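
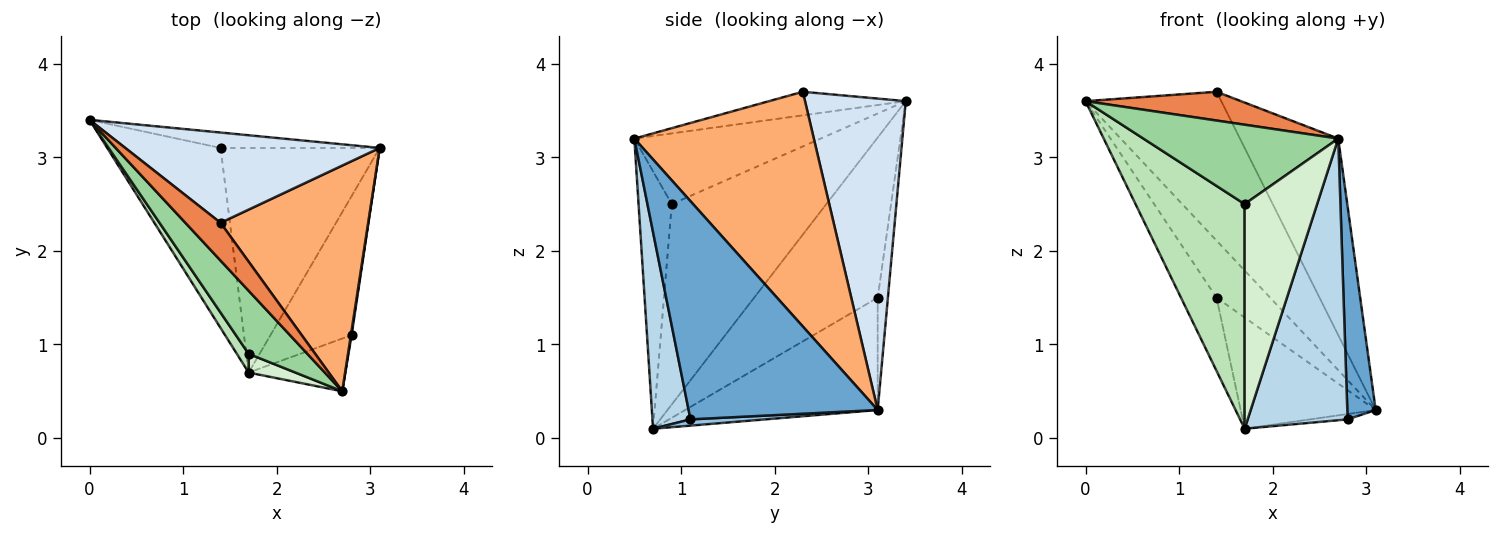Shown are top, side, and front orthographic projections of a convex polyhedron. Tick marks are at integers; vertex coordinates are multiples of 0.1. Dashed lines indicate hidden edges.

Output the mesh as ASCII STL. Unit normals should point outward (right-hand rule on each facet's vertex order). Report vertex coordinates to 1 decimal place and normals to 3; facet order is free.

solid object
 facet normal 0.989 -0.148 0.003
  outer loop
   vertex 2.8 1.1 0.2
   vertex 3.1 3.1 0.3
   vertex 2.7 0.5 3.2
  endloop
 endfacet
 facet normal 0.077 0.038 -0.996
  outer loop
   vertex 2.8 1.1 0.2
   vertex 1.7 0.7 0.1
   vertex 3.1 3.1 0.3
  endloop
 endfacet
 facet normal 0.350 -0.921 -0.172
  outer loop
   vertex 2.8 1.1 0.2
   vertex 2.7 0.5 3.2
   vertex 1.7 0.7 0.1
  endloop
 endfacet
 facet normal 0.536 0.722 0.438
  outer loop
   vertex 1.4 2.3 3.7
   vertex 3.1 3.1 0.3
   vertex 0.0 3.4 3.6
  endloop
 endfacet
 facet normal -0.470 -0.535 0.702
  outer loop
   vertex 1.4 2.3 3.7
   vertex 0.0 3.4 3.6
   vertex 2.7 0.5 3.2
  endloop
 endfacet
 facet normal 0.768 0.421 0.483
  outer loop
   vertex 1.4 2.3 3.7
   vertex 2.7 0.5 3.2
   vertex 3.1 3.1 0.3
  endloop
 endfacet
 facet normal -0.181 0.950 -0.256
  outer loop
   vertex 1.4 3.1 1.5
   vertex 0.0 3.4 3.6
   vertex 3.1 3.1 0.3
  endloop
 endfacet
 facet normal -0.795 0.229 -0.562
  outer loop
   vertex 1.4 3.1 1.5
   vertex 1.7 0.7 0.1
   vertex 0.0 3.4 3.6
  endloop
 endfacet
 facet normal -0.535 0.375 -0.757
  outer loop
   vertex 1.4 3.1 1.5
   vertex 3.1 3.1 0.3
   vertex 1.7 0.7 0.1
  endloop
 endfacet
 facet normal -0.599 -0.627 0.498
  outer loop
   vertex 1.7 0.9 2.5
   vertex 2.7 0.5 3.2
   vertex 0.0 3.4 3.6
  endloop
 endfacet
 facet normal -0.816 -0.576 0.048
  outer loop
   vertex 1.7 0.9 2.5
   vertex 0.0 3.4 3.6
   vertex 1.7 0.7 0.1
  endloop
 endfacet
 facet normal -0.415 -0.906 0.076
  outer loop
   vertex 1.7 0.9 2.5
   vertex 1.7 0.7 0.1
   vertex 2.7 0.5 3.2
  endloop
 endfacet
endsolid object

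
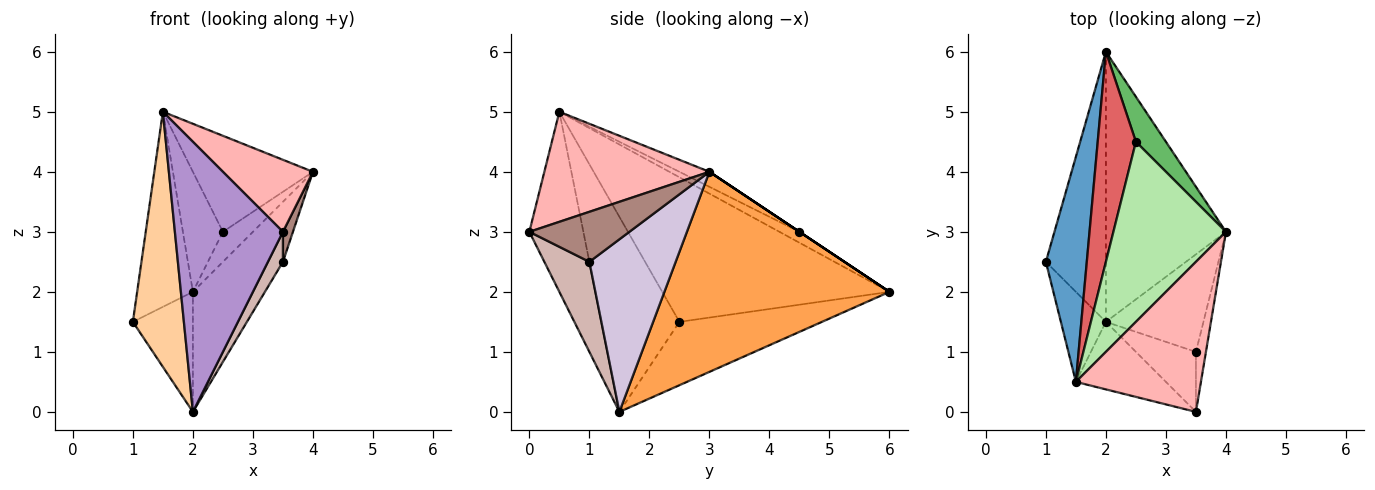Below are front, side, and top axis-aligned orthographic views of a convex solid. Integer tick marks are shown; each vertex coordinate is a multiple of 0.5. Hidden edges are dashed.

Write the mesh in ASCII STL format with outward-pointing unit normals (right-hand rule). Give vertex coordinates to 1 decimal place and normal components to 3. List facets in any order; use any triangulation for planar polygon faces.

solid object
 facet normal -0.936 0.230 0.265
  outer loop
   vertex 1.5 0.5 5.0
   vertex 2.0 6.0 2.0
   vertex 1.0 2.5 1.5
  endloop
 endfacet
 facet normal -0.694 0.292 -0.658
  outer loop
   vertex 2.0 1.5 0.0
   vertex 1.0 2.5 1.5
   vertex 2.0 6.0 2.0
  endloop
 endfacet
 facet normal 0.836 0.223 -0.502
  outer loop
   vertex 2.0 1.5 0.0
   vertex 2.0 6.0 2.0
   vertex 4.0 3.0 4.0
  endloop
 endfacet
 facet normal -0.822 -0.537 -0.190
  outer loop
   vertex 2.0 1.5 0.0
   vertex 1.5 0.5 5.0
   vertex 1.0 2.5 1.5
  endloop
 endfacet
 facet normal 0.000 0.555 0.832
  outer loop
   vertex 2.5 4.5 3.0
   vertex 4.0 3.0 4.0
   vertex 2.0 6.0 2.0
  endloop
 endfacet
 facet normal -0.117 0.467 0.876
  outer loop
   vertex 2.5 4.5 3.0
   vertex 1.5 0.5 5.0
   vertex 4.0 3.0 4.0
  endloop
 endfacet
 facet normal -0.241 0.482 0.843
  outer loop
   vertex 2.5 4.5 3.0
   vertex 2.0 6.0 2.0
   vertex 1.5 0.5 5.0
  endloop
 endfacet
 facet normal 0.622 -0.339 0.706
  outer loop
   vertex 3.5 0.0 3.0
   vertex 4.0 3.0 4.0
   vertex 1.5 0.5 5.0
  endloop
 endfacet
 facet normal -0.436 -0.873 -0.218
  outer loop
   vertex 3.5 0.0 3.0
   vertex 1.5 0.5 5.0
   vertex 2.0 1.5 0.0
  endloop
 endfacet
 facet normal 0.861 0.150 -0.487
  outer loop
   vertex 3.5 1.0 2.5
   vertex 2.0 1.5 0.0
   vertex 4.0 3.0 4.0
  endloop
 endfacet
 facet normal 0.976 -0.098 -0.195
  outer loop
   vertex 3.5 1.0 2.5
   vertex 4.0 3.0 4.0
   vertex 3.5 0.0 3.0
  endloop
 endfacet
 facet normal 0.802 -0.267 -0.535
  outer loop
   vertex 3.5 1.0 2.5
   vertex 3.5 0.0 3.0
   vertex 2.0 1.5 0.0
  endloop
 endfacet
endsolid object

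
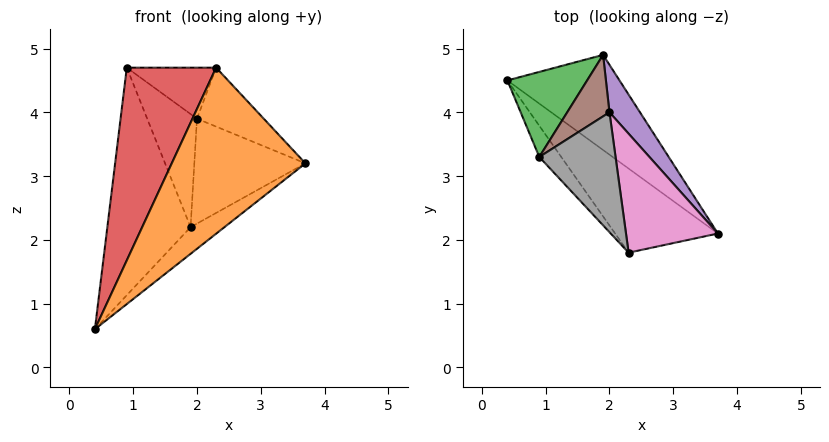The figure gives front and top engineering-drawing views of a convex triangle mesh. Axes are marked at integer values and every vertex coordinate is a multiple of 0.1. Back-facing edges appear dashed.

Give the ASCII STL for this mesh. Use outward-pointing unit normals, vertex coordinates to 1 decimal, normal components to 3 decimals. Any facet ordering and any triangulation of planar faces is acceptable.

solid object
 facet normal 0.691 0.195 -0.696
  outer loop
   vertex 1.9 4.9 2.2
   vertex 3.7 2.1 3.2
   vertex 0.4 4.5 0.6
  endloop
 endfacet
 facet normal -0.281 -0.856 -0.434
  outer loop
   vertex 2.3 1.8 4.7
   vertex 0.4 4.5 0.6
   vertex 3.7 2.1 3.2
  endloop
 endfacet
 facet normal -0.529 0.795 0.297
  outer loop
   vertex 0.9 3.3 4.7
   vertex 1.9 4.9 2.2
   vertex 0.4 4.5 0.6
  endloop
 endfacet
 facet normal -0.727 -0.678 -0.110
  outer loop
   vertex 0.9 3.3 4.7
   vertex 0.4 4.5 0.6
   vertex 2.3 1.8 4.7
  endloop
 endfacet
 facet normal 0.765 0.587 0.266
  outer loop
   vertex 2.0 4.0 3.9
   vertex 3.7 2.1 3.2
   vertex 1.9 4.9 2.2
  endloop
 endfacet
 facet normal -0.207 0.860 0.467
  outer loop
   vertex 2.0 4.0 3.9
   vertex 1.9 4.9 2.2
   vertex 0.9 3.3 4.7
  endloop
 endfacet
 facet normal 0.654 0.336 0.678
  outer loop
   vertex 2.0 4.0 3.9
   vertex 2.3 1.8 4.7
   vertex 3.7 2.1 3.2
  endloop
 endfacet
 facet normal 0.387 0.361 0.848
  outer loop
   vertex 2.0 4.0 3.9
   vertex 0.9 3.3 4.7
   vertex 2.3 1.8 4.7
  endloop
 endfacet
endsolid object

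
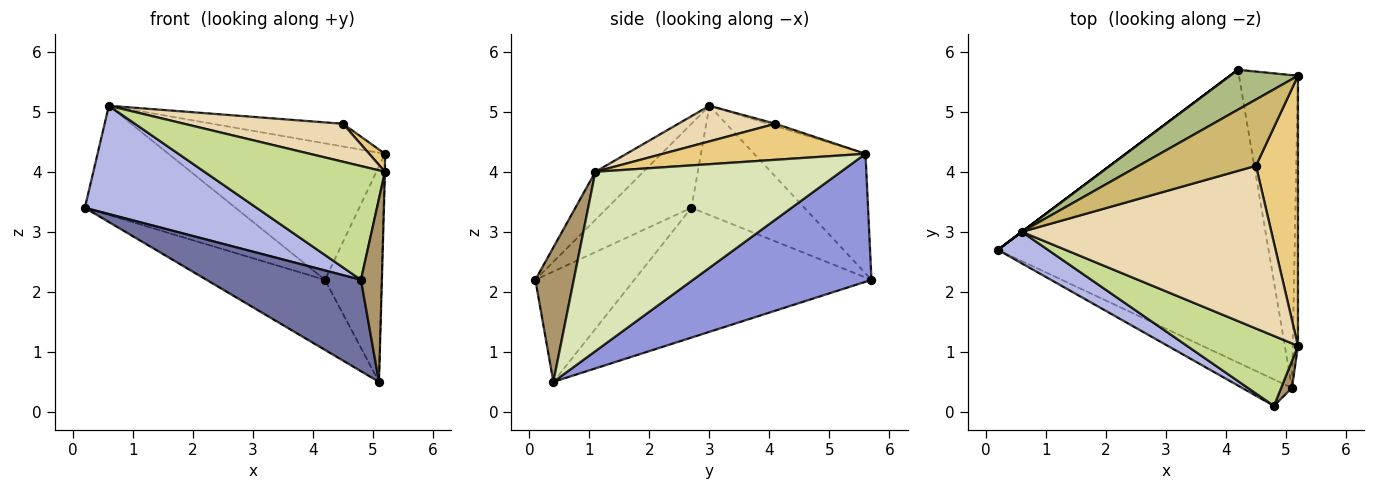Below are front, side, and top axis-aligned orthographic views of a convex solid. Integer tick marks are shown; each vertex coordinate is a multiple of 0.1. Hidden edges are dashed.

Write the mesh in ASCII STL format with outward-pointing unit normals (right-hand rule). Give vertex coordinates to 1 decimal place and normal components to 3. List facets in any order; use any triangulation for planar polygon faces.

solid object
 facet normal -0.524 -0.818 -0.237
  outer loop
   vertex 5.1 0.4 0.5
   vertex 4.8 0.1 2.2
   vertex 0.2 2.7 3.4
  endloop
 endfacet
 facet normal -0.423 0.211 -0.881
  outer loop
   vertex 5.1 0.4 0.5
   vertex 0.2 2.7 3.4
   vertex 4.2 5.7 2.2
  endloop
 endfacet
 facet normal 0.873 0.277 -0.402
  outer loop
   vertex 5.1 0.4 0.5
   vertex 4.2 5.7 2.2
   vertex 5.2 5.6 4.3
  endloop
 endfacet
 facet normal -0.425 -0.869 0.253
  outer loop
   vertex 0.6 3.0 5.1
   vertex 0.2 2.7 3.4
   vertex 4.8 0.1 2.2
  endloop
 endfacet
 facet normal -0.600 0.800 0.000
  outer loop
   vertex 0.6 3.0 5.1
   vertex 4.2 5.7 2.2
   vertex 0.2 2.7 3.4
  endloop
 endfacet
 facet normal -0.443 0.861 0.252
  outer loop
   vertex 0.6 3.0 5.1
   vertex 5.2 5.6 4.3
   vertex 4.2 5.7 2.2
  endloop
 endfacet
 facet normal -0.221 -0.831 0.511
  outer loop
   vertex 5.2 1.1 4.0
   vertex 0.6 3.0 5.1
   vertex 4.8 0.1 2.2
  endloop
 endfacet
 facet normal 1.000 0.002 -0.029
  outer loop
   vertex 5.2 1.1 4.0
   vertex 5.1 0.4 0.5
   vertex 5.2 5.6 4.3
  endloop
 endfacet
 facet normal 0.876 -0.477 0.070
  outer loop
   vertex 5.2 1.1 4.0
   vertex 4.8 0.1 2.2
   vertex 5.1 0.4 0.5
  endloop
 endfacet
 facet normal -0.019 0.324 0.946
  outer loop
   vertex 4.5 4.1 4.8
   vertex 5.2 5.6 4.3
   vertex 0.6 3.0 5.1
  endloop
 endfacet
 facet normal 0.650 -0.051 0.758
  outer loop
   vertex 4.5 4.1 4.8
   vertex 5.2 1.1 4.0
   vertex 5.2 5.6 4.3
  endloop
 endfacet
 facet normal 0.138 -0.225 0.965
  outer loop
   vertex 4.5 4.1 4.8
   vertex 0.6 3.0 5.1
   vertex 5.2 1.1 4.0
  endloop
 endfacet
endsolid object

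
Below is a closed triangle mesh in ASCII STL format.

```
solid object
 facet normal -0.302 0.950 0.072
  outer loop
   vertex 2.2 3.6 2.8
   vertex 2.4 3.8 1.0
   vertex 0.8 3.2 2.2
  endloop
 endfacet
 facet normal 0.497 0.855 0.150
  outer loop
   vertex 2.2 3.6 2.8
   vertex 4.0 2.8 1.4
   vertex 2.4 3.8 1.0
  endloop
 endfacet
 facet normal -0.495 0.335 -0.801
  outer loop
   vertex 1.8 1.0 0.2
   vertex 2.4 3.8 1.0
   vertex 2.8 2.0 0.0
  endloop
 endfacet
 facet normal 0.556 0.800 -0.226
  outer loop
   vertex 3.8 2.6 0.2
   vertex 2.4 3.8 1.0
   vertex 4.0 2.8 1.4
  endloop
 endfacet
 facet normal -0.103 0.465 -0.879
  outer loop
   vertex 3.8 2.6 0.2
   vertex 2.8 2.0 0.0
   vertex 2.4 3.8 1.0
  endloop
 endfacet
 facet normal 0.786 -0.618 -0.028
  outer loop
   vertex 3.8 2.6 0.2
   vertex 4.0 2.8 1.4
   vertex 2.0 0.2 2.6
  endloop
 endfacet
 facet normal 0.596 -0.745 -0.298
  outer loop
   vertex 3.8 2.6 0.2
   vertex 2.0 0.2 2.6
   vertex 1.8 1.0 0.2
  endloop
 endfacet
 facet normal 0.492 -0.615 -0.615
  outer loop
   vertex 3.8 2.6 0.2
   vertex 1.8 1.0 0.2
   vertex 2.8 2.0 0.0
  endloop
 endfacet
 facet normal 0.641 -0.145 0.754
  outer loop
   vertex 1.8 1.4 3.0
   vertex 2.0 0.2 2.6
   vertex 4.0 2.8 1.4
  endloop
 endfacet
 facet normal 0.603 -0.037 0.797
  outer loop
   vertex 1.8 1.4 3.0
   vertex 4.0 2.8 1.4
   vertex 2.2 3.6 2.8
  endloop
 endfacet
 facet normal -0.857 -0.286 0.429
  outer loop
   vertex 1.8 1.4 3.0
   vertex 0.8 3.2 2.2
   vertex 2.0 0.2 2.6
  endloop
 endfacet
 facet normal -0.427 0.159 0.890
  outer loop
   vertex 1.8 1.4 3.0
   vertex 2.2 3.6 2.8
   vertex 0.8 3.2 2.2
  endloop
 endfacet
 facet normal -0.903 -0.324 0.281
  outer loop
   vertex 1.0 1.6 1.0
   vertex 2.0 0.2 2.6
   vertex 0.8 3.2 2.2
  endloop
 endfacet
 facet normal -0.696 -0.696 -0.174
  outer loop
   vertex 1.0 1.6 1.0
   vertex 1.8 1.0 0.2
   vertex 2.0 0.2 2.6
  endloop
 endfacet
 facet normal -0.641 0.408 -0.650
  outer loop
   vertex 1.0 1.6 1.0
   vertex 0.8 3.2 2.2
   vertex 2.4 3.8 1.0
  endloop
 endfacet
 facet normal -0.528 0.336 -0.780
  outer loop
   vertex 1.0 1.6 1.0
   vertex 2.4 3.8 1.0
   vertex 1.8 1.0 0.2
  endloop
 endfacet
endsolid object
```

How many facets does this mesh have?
16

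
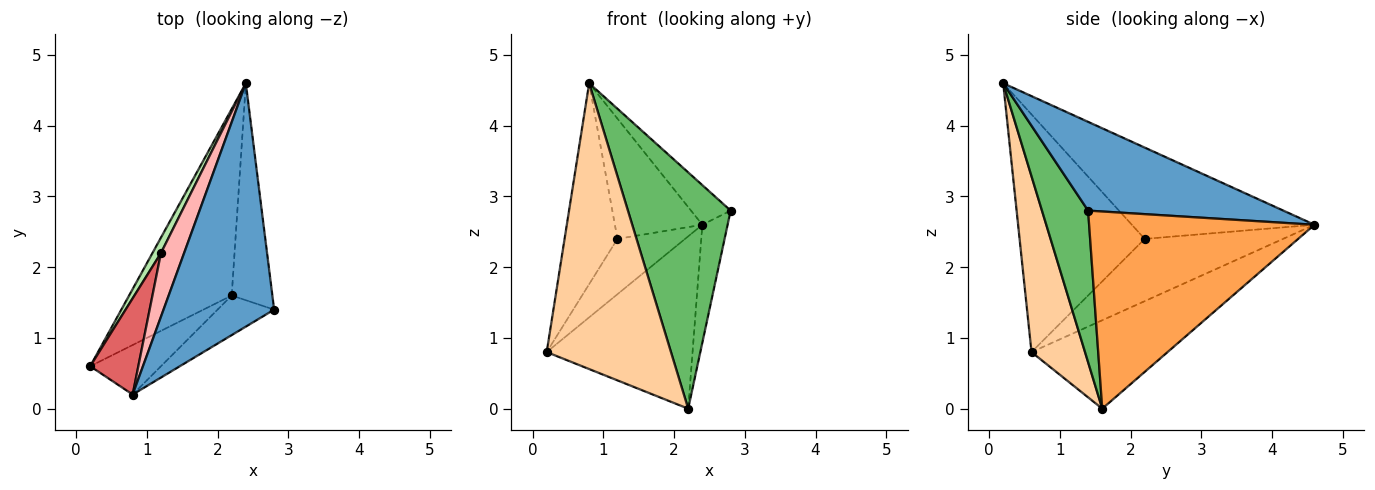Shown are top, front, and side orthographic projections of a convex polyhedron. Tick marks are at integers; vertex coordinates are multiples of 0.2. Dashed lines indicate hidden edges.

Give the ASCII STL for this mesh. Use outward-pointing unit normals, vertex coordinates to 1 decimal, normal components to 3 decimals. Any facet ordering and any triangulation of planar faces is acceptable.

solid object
 facet normal 0.621 0.126 0.774
  outer loop
   vertex 0.8 0.2 4.6
   vertex 2.8 1.4 2.8
   vertex 2.4 4.6 2.6
  endloop
 endfacet
 facet normal -0.535 0.573 -0.621
  outer loop
   vertex 2.2 1.6 0.0
   vertex 0.2 0.6 0.8
   vertex 2.4 4.6 2.6
  endloop
 endfacet
 facet normal 0.974 0.109 -0.201
  outer loop
   vertex 2.2 1.6 0.0
   vertex 2.4 4.6 2.6
   vertex 2.8 1.4 2.8
  endloop
 endfacet
 facet normal 0.391 -0.907 -0.157
  outer loop
   vertex 2.2 1.6 0.0
   vertex 0.8 0.2 4.6
   vertex 0.2 0.6 0.8
  endloop
 endfacet
 facet normal 0.405 -0.902 -0.151
  outer loop
   vertex 2.2 1.6 0.0
   vertex 2.8 1.4 2.8
   vertex 0.8 0.2 4.6
  endloop
 endfacet
 facet normal -0.892 0.436 0.122
  outer loop
   vertex 1.2 2.2 2.4
   vertex 2.4 4.6 2.6
   vertex 0.2 0.6 0.8
  endloop
 endfacet
 facet normal -0.906 0.383 0.183
  outer loop
   vertex 1.2 2.2 2.4
   vertex 0.2 0.6 0.8
   vertex 0.8 0.2 4.6
  endloop
 endfacet
 facet normal -0.879 0.421 0.223
  outer loop
   vertex 1.2 2.2 2.4
   vertex 0.8 0.2 4.6
   vertex 2.4 4.6 2.6
  endloop
 endfacet
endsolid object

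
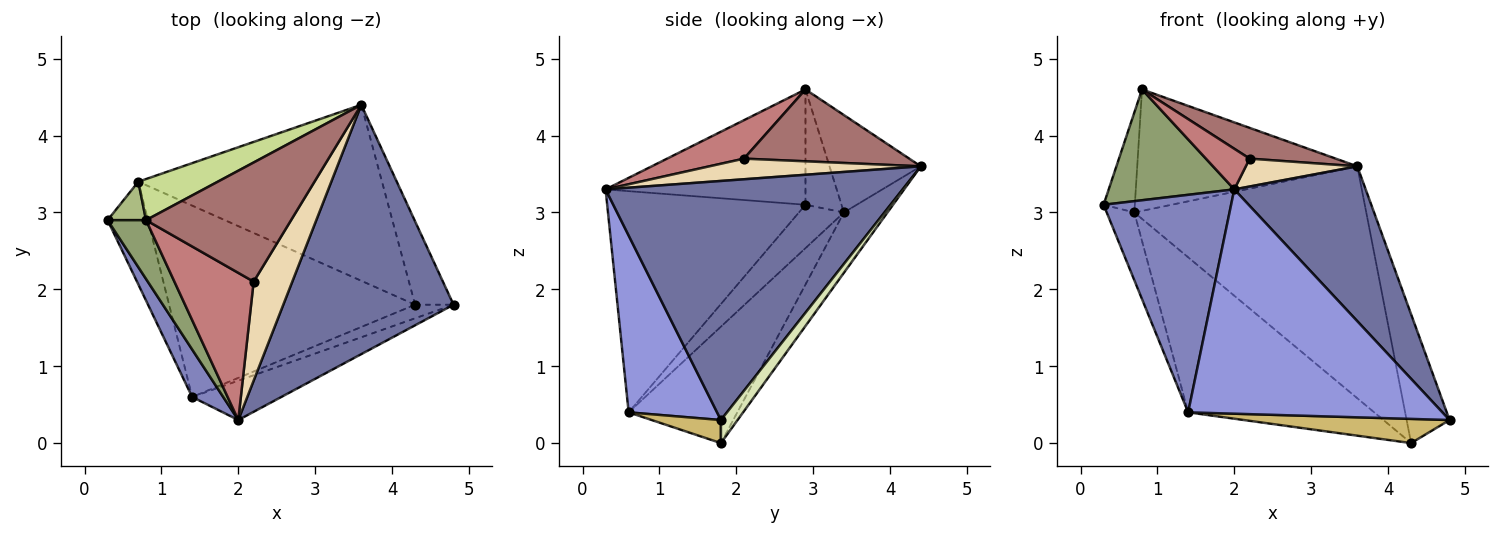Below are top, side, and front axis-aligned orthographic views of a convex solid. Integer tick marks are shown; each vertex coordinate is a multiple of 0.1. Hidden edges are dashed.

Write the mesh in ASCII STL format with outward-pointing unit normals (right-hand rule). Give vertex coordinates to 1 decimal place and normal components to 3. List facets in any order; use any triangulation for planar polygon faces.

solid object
 facet normal 0.766 -0.339 0.546
  outer loop
   vertex 2.0 0.3 3.3
   vertex 4.8 1.8 0.3
   vertex 3.6 4.4 3.6
  endloop
 endfacet
 facet normal -0.835 -0.537 0.117
  outer loop
   vertex 1.4 0.6 0.4
   vertex 2.0 0.3 3.3
   vertex 0.3 2.9 3.1
  endloop
 endfacet
 facet normal 0.324 -0.932 -0.163
  outer loop
   vertex 1.4 0.6 0.4
   vertex 4.8 1.8 0.3
   vertex 2.0 0.3 3.3
  endloop
 endfacet
 facet normal -0.668 0.410 -0.621
  outer loop
   vertex 0.7 3.4 3.0
   vertex 1.4 0.6 0.4
   vertex 0.3 2.9 3.1
  endloop
 endfacet
 facet normal -0.815 -0.512 0.272
  outer loop
   vertex 0.8 2.9 4.6
   vertex 0.3 2.9 3.1
   vertex 2.0 0.3 3.3
  endloop
 endfacet
 facet normal -0.733 0.635 0.244
  outer loop
   vertex 0.8 2.9 4.6
   vertex 0.7 3.4 3.0
   vertex 0.3 2.9 3.1
  endloop
 endfacet
 facet normal -0.366 0.882 0.298
  outer loop
   vertex 0.8 2.9 4.6
   vertex 3.6 4.4 3.6
   vertex 0.7 3.4 3.0
  endloop
 endfacet
 facet normal 0.310 0.798 -0.516
  outer loop
   vertex 4.3 1.8 0.0
   vertex 3.6 4.4 3.6
   vertex 4.8 1.8 0.3
  endloop
 endfacet
 facet normal -0.148 0.788 -0.598
  outer loop
   vertex 4.3 1.8 0.0
   vertex 0.7 3.4 3.0
   vertex 3.6 4.4 3.6
  endloop
 endfacet
 facet normal 0.282 -0.837 -0.469
  outer loop
   vertex 4.3 1.8 0.0
   vertex 4.8 1.8 0.3
   vertex 1.4 0.6 0.4
  endloop
 endfacet
 facet normal -0.345 0.591 -0.729
  outer loop
   vertex 4.3 1.8 0.0
   vertex 1.4 0.6 0.4
   vertex 0.7 3.4 3.0
  endloop
 endfacet
 facet normal 0.457 -0.241 0.856
  outer loop
   vertex 2.2 2.1 3.7
   vertex 2.0 0.3 3.3
   vertex 3.6 4.4 3.6
  endloop
 endfacet
 facet normal 0.432 -0.225 0.873
  outer loop
   vertex 2.2 2.1 3.7
   vertex 3.6 4.4 3.6
   vertex 0.8 2.9 4.6
  endloop
 endfacet
 facet normal 0.424 -0.241 0.873
  outer loop
   vertex 2.2 2.1 3.7
   vertex 0.8 2.9 4.6
   vertex 2.0 0.3 3.3
  endloop
 endfacet
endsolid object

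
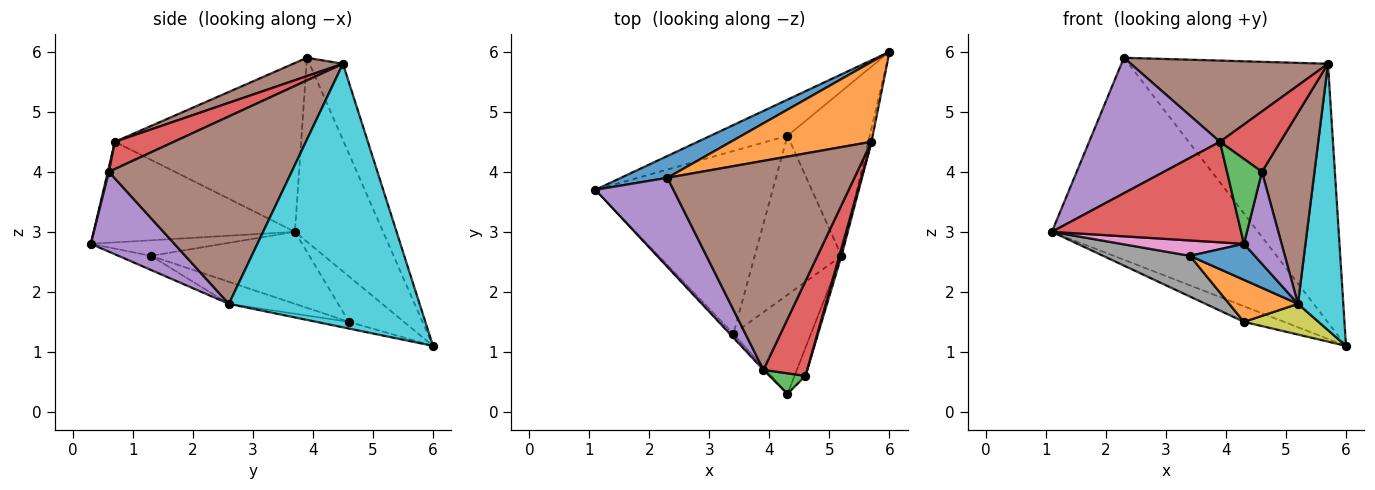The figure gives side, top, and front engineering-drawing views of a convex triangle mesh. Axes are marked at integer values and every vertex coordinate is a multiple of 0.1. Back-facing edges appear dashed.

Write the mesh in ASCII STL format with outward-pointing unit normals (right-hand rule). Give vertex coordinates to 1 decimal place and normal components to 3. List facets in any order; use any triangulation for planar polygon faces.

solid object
 facet normal -0.391 0.915 0.099
  outer loop
   vertex 2.3 3.9 5.9
   vertex 6.0 6.0 1.1
   vertex 1.1 3.7 3.0
  endloop
 endfacet
 facet normal -0.158 0.944 0.291
  outer loop
   vertex 5.7 4.5 5.8
   vertex 6.0 6.0 1.1
   vertex 2.3 3.9 5.9
  endloop
 endfacet
 facet normal -0.476 0.348 -0.808
  outer loop
   vertex 4.3 4.6 1.5
   vertex 1.1 3.7 3.0
   vertex 6.0 6.0 1.1
  endloop
 endfacet
 facet normal -0.728 -0.685 -0.010
  outer loop
   vertex 3.9 0.7 4.5
   vertex 1.1 3.7 3.0
   vertex 4.3 0.3 2.8
  endloop
 endfacet
 facet normal -0.765 -0.538 0.354
  outer loop
   vertex 3.9 0.7 4.5
   vertex 2.3 3.9 5.9
   vertex 1.1 3.7 3.0
  endloop
 endfacet
 facet normal 0.091 -0.361 0.928
  outer loop
   vertex 3.9 0.7 4.5
   vertex 5.7 4.5 5.8
   vertex 2.3 3.9 5.9
  endloop
 endfacet
 facet normal -0.727 -0.677 -0.116
  outer loop
   vertex 3.4 1.3 2.6
   vertex 4.3 0.3 2.8
   vertex 1.1 3.7 3.0
  endloop
 endfacet
 facet normal -0.369 -0.202 -0.907
  outer loop
   vertex 3.4 1.3 2.6
   vertex 1.1 3.7 3.0
   vertex 4.3 4.6 1.5
  endloop
 endfacet
 facet normal -0.080 -0.183 -0.980
  outer loop
   vertex 5.2 2.6 1.8
   vertex 4.3 4.6 1.5
   vertex 6.0 6.0 1.1
  endloop
 endfacet
 facet normal 0.973 -0.231 -0.012
  outer loop
   vertex 5.2 2.6 1.8
   vertex 6.0 6.0 1.1
   vertex 5.7 4.5 5.8
  endloop
 endfacet
 facet normal -0.168 -0.337 -0.926
  outer loop
   vertex 5.2 2.6 1.8
   vertex 4.3 0.3 2.8
   vertex 3.4 1.3 2.6
  endloop
 endfacet
 facet normal -0.238 -0.248 -0.939
  outer loop
   vertex 5.2 2.6 1.8
   vertex 3.4 1.3 2.6
   vertex 4.3 4.6 1.5
  endloop
 endfacet
 facet normal 0.029 -0.971 0.235
  outer loop
   vertex 4.6 0.6 4.0
   vertex 3.9 0.7 4.5
   vertex 4.3 0.3 2.8
  endloop
 endfacet
 facet normal 0.465 -0.476 0.746
  outer loop
   vertex 4.6 0.6 4.0
   vertex 5.7 4.5 5.8
   vertex 3.9 0.7 4.5
  endloop
 endfacet
 facet normal 0.905 -0.408 -0.124
  outer loop
   vertex 4.6 0.6 4.0
   vertex 4.3 0.3 2.8
   vertex 5.2 2.6 1.8
  endloop
 endfacet
 facet normal 0.961 -0.276 0.011
  outer loop
   vertex 4.6 0.6 4.0
   vertex 5.2 2.6 1.8
   vertex 5.7 4.5 5.8
  endloop
 endfacet
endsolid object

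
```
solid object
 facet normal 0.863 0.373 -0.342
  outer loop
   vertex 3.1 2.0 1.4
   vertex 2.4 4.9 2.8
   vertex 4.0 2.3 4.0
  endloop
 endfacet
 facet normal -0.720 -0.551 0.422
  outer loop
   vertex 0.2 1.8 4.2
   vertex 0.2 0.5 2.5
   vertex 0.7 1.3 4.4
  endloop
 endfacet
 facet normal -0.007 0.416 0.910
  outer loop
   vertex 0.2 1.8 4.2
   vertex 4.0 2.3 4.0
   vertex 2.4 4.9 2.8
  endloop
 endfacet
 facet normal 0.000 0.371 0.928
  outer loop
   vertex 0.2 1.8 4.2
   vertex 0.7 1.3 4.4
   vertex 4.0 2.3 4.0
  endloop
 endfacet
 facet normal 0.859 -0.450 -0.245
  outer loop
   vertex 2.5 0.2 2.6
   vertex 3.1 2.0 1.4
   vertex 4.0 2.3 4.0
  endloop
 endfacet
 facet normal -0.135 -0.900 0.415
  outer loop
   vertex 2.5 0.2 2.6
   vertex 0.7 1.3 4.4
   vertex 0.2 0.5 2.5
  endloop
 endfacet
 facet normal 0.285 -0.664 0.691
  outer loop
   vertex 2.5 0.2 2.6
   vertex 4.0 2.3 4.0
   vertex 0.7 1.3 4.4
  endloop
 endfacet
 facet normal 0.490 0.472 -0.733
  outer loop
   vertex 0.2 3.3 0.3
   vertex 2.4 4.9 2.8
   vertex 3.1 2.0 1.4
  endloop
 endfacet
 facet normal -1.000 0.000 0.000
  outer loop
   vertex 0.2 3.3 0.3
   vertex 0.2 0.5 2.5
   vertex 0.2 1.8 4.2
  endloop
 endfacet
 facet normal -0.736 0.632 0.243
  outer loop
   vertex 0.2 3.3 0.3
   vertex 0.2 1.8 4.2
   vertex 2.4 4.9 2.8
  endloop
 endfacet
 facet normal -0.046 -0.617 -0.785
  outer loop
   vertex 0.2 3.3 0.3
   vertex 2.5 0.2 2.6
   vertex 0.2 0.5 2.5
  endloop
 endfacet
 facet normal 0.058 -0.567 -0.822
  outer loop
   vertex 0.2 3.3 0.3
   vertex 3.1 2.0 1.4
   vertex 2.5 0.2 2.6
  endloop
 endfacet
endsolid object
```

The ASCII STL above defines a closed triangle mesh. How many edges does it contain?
18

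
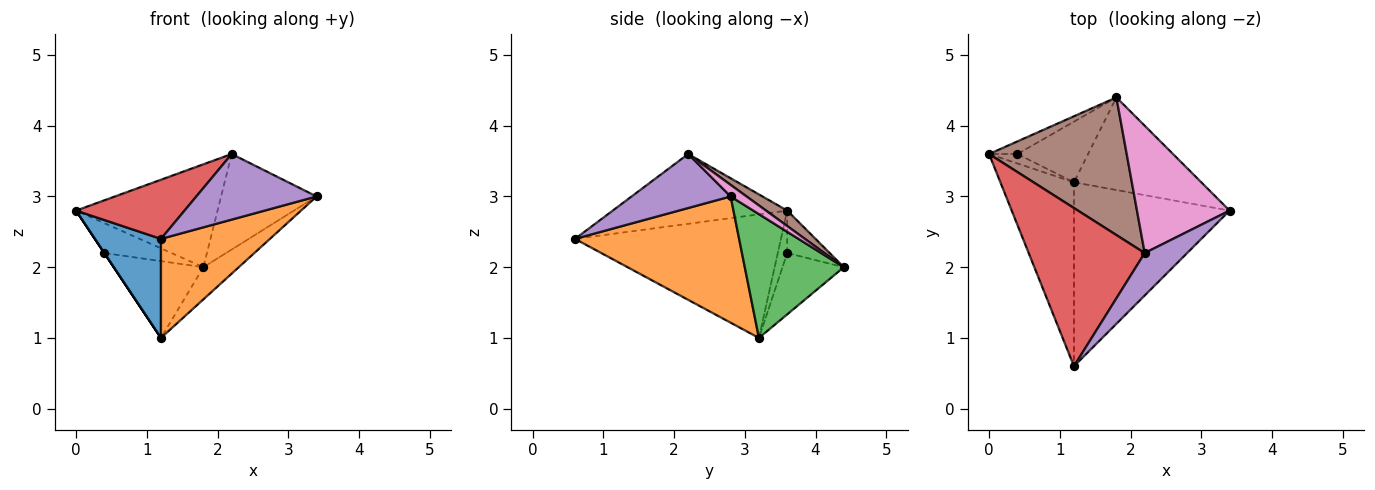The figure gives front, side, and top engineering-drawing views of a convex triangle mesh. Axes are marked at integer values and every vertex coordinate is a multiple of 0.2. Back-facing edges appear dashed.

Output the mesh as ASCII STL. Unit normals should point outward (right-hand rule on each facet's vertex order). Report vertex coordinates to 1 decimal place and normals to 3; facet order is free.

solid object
 facet normal -0.828 -0.266 -0.493
  outer loop
   vertex 1.2 3.2 1.0
   vertex 1.2 0.6 2.4
   vertex 0.0 3.6 2.8
  endloop
 endfacet
 facet normal 0.581 -0.386 -0.716
  outer loop
   vertex 1.2 3.2 1.0
   vertex 3.4 2.8 3.0
   vertex 1.2 0.6 2.4
  endloop
 endfacet
 facet normal 0.676 0.242 -0.696
  outer loop
   vertex 1.8 4.4 2.0
   vertex 3.4 2.8 3.0
   vertex 1.2 3.2 1.0
  endloop
 endfacet
 facet normal -0.491 -0.305 0.816
  outer loop
   vertex 2.2 2.2 3.6
   vertex 0.0 3.6 2.8
   vertex 1.2 0.6 2.4
  endloop
 endfacet
 facet normal 0.569 -0.691 0.447
  outer loop
   vertex 2.2 2.2 3.6
   vertex 1.2 0.6 2.4
   vertex 3.4 2.8 3.0
  endloop
 endfacet
 facet normal 0.089 0.596 0.798
  outer loop
   vertex 2.2 2.2 3.6
   vertex 1.8 4.4 2.0
   vertex 0.0 3.6 2.8
  endloop
 endfacet
 facet normal 0.100 0.597 0.796
  outer loop
   vertex 2.2 2.2 3.6
   vertex 3.4 2.8 3.0
   vertex 1.8 4.4 2.0
  endloop
 endfacet
 facet normal -0.832 0.000 -0.555
  outer loop
   vertex 0.4 3.6 2.2
   vertex 1.2 3.2 1.0
   vertex 0.0 3.6 2.8
  endloop
 endfacet
 facet normal -0.503 0.797 -0.335
  outer loop
   vertex 0.4 3.6 2.2
   vertex 0.0 3.6 2.8
   vertex 1.8 4.4 2.0
  endloop
 endfacet
 facet normal -0.473 0.691 -0.546
  outer loop
   vertex 0.4 3.6 2.2
   vertex 1.8 4.4 2.0
   vertex 1.2 3.2 1.0
  endloop
 endfacet
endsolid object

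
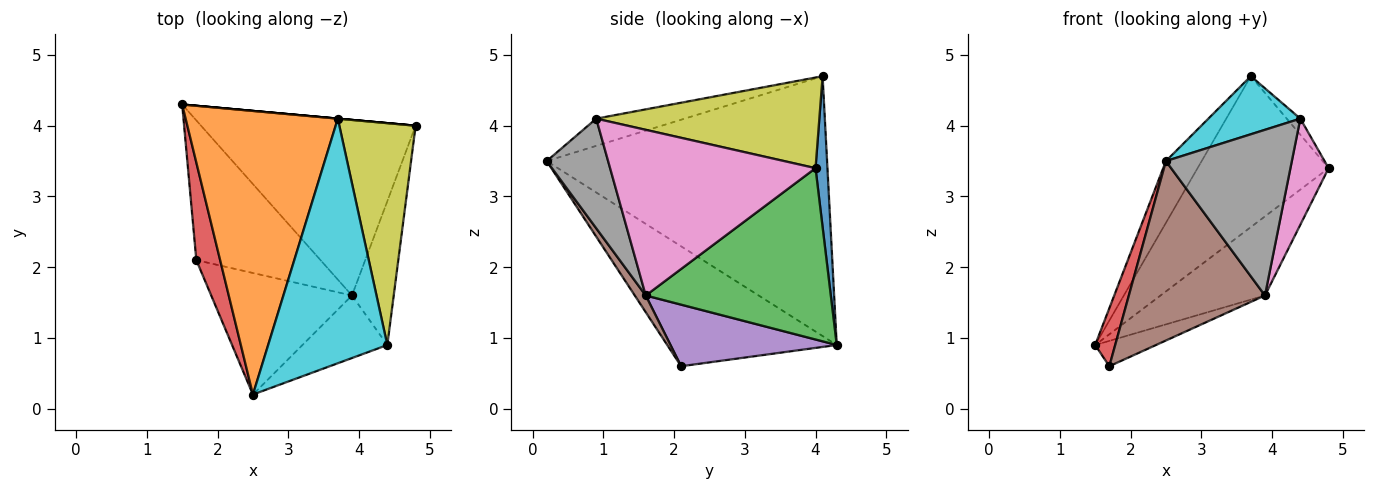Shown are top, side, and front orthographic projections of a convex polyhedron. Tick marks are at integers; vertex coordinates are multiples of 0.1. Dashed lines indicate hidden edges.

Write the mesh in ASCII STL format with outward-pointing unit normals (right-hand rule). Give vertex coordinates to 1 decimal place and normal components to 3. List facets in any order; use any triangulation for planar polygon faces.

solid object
 facet normal 0.091 0.996 0.000
  outer loop
   vertex 3.7 4.1 4.7
   vertex 4.8 4.0 3.4
   vertex 1.5 4.3 0.9
  endloop
 endfacet
 facet normal -0.858 0.109 0.502
  outer loop
   vertex 3.7 4.1 4.7
   vertex 1.5 4.3 0.9
   vertex 2.5 0.2 3.5
  endloop
 endfacet
 facet normal 0.589 0.332 -0.737
  outer loop
   vertex 3.9 1.6 1.6
   vertex 1.5 4.3 0.9
   vertex 4.8 4.0 3.4
  endloop
 endfacet
 facet normal -0.974 -0.115 0.193
  outer loop
   vertex 1.7 2.1 0.6
   vertex 2.5 0.2 3.5
   vertex 1.5 4.3 0.9
  endloop
 endfacet
 facet normal 0.438 0.160 -0.884
  outer loop
   vertex 1.7 2.1 0.6
   vertex 1.5 4.3 0.9
   vertex 3.9 1.6 1.6
  endloop
 endfacet
 facet normal 0.067 -0.826 -0.560
  outer loop
   vertex 1.7 2.1 0.6
   vertex 3.9 1.6 1.6
   vertex 2.5 0.2 3.5
  endloop
 endfacet
 facet normal 0.954 -0.177 -0.241
  outer loop
   vertex 4.4 0.9 4.1
   vertex 3.9 1.6 1.6
   vertex 4.8 4.0 3.4
  endloop
 endfacet
 facet normal 0.415 -0.851 -0.321
  outer loop
   vertex 4.4 0.9 4.1
   vertex 2.5 0.2 3.5
   vertex 3.9 1.6 1.6
  endloop
 endfacet
 facet normal 0.764 0.047 0.643
  outer loop
   vertex 4.4 0.9 4.1
   vertex 4.8 4.0 3.4
   vertex 3.7 4.1 4.7
  endloop
 endfacet
 facet normal -0.217 -0.226 0.950
  outer loop
   vertex 4.4 0.9 4.1
   vertex 3.7 4.1 4.7
   vertex 2.5 0.2 3.5
  endloop
 endfacet
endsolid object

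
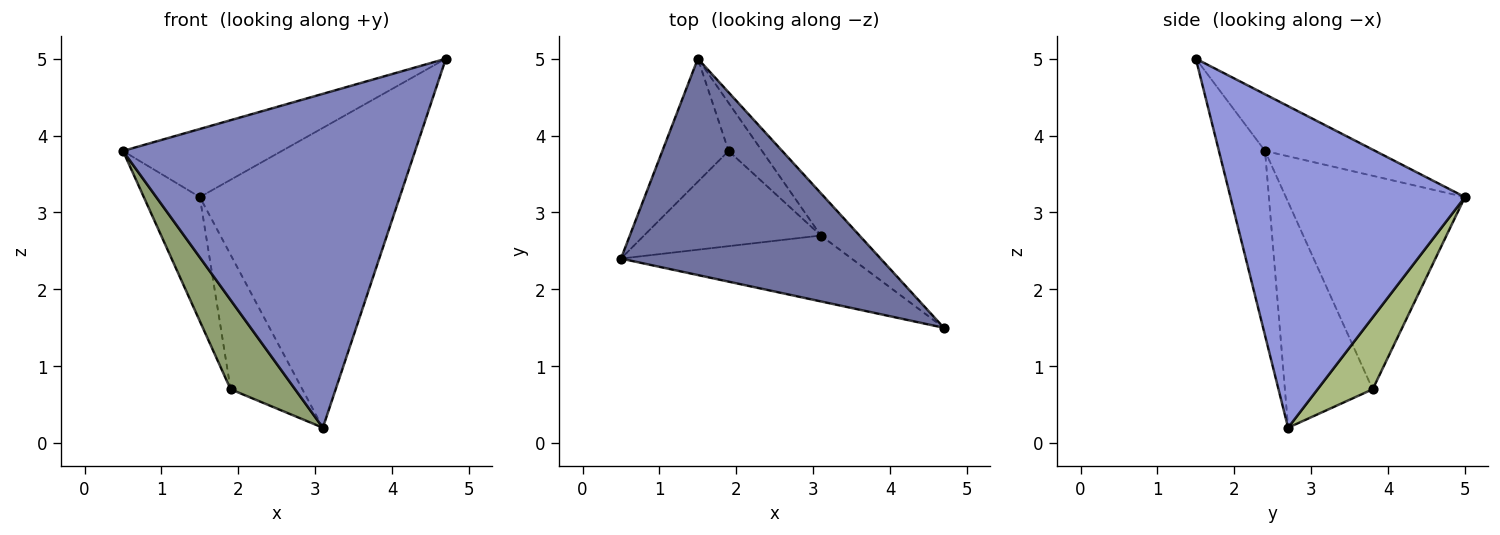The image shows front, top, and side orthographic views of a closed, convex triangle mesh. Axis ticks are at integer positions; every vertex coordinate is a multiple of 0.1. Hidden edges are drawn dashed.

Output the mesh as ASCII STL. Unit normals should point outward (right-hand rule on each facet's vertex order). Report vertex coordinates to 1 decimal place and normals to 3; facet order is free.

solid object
 facet normal -0.204 0.294 0.934
  outer loop
   vertex 1.5 5.0 3.2
   vertex 0.5 2.4 3.8
   vertex 4.7 1.5 5.0
  endloop
 endfacet
 facet normal -0.153 -0.970 -0.191
  outer loop
   vertex 3.1 2.7 0.2
   vertex 4.7 1.5 5.0
   vertex 0.5 2.4 3.8
  endloop
 endfacet
 facet normal 0.758 0.646 -0.091
  outer loop
   vertex 3.1 2.7 0.2
   vertex 1.5 5.0 3.2
   vertex 4.7 1.5 5.0
  endloop
 endfacet
 facet normal -0.915 0.286 -0.284
  outer loop
   vertex 1.9 3.8 0.7
   vertex 0.5 2.4 3.8
   vertex 1.5 5.0 3.2
  endloop
 endfacet
 facet normal -0.681 -0.501 -0.534
  outer loop
   vertex 1.9 3.8 0.7
   vertex 3.1 2.7 0.2
   vertex 0.5 2.4 3.8
  endloop
 endfacet
 facet normal 0.586 0.763 -0.273
  outer loop
   vertex 1.9 3.8 0.7
   vertex 1.5 5.0 3.2
   vertex 3.1 2.7 0.2
  endloop
 endfacet
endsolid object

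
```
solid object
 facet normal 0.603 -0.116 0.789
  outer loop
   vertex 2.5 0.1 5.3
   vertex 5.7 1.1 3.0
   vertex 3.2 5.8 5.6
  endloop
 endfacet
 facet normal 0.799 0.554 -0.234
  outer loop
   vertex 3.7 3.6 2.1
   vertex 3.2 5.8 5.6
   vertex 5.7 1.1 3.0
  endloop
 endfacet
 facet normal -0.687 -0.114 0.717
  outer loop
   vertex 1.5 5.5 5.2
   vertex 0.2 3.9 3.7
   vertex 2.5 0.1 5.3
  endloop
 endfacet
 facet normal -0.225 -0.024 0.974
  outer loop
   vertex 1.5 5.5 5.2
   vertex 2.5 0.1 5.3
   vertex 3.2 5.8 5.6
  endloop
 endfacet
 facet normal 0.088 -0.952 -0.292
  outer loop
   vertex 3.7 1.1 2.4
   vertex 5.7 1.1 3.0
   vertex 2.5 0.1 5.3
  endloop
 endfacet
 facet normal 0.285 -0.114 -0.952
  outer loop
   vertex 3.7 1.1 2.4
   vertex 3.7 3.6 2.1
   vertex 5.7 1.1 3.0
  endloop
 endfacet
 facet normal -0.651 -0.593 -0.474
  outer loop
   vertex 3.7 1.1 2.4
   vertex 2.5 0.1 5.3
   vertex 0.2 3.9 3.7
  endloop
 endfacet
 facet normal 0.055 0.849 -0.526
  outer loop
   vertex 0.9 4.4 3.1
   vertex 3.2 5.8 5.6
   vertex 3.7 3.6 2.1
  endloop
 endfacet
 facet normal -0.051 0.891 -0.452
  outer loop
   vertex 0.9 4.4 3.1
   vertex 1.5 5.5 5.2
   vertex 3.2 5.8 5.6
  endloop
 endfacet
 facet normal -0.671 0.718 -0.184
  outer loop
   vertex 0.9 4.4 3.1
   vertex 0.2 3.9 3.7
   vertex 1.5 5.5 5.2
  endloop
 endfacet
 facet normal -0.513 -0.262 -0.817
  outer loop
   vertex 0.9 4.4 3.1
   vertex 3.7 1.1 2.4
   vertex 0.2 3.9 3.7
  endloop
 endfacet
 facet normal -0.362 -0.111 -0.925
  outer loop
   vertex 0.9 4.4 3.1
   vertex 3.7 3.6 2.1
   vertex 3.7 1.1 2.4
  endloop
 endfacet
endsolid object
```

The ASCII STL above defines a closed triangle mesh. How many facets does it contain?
12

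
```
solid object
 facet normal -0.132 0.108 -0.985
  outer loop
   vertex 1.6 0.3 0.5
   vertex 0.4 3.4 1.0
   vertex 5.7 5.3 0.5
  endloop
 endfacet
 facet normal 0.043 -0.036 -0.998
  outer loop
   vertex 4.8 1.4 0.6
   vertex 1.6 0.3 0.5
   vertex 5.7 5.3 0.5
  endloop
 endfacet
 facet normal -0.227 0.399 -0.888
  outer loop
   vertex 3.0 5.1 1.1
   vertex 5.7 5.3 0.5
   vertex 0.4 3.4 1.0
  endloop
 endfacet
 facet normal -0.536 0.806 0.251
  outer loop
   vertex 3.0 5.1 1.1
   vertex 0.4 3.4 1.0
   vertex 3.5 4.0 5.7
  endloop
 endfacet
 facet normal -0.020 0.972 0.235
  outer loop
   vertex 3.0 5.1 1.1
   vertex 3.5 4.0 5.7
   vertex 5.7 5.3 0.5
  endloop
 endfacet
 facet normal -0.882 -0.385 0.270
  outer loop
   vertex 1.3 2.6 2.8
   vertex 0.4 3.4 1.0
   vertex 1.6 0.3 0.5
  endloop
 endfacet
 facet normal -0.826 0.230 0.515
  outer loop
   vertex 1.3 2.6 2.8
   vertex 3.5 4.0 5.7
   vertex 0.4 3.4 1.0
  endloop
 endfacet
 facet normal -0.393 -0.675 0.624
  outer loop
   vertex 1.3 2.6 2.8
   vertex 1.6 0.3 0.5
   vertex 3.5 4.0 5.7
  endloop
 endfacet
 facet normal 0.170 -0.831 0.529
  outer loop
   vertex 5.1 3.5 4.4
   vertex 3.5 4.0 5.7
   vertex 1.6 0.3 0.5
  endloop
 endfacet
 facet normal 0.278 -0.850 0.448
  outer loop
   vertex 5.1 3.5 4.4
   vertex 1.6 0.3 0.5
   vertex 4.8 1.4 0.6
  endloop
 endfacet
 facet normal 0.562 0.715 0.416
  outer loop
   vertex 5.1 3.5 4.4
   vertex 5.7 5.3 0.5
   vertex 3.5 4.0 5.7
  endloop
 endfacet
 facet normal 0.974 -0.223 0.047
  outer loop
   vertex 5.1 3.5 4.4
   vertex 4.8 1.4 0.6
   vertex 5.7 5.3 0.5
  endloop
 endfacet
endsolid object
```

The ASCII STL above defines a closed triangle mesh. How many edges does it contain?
18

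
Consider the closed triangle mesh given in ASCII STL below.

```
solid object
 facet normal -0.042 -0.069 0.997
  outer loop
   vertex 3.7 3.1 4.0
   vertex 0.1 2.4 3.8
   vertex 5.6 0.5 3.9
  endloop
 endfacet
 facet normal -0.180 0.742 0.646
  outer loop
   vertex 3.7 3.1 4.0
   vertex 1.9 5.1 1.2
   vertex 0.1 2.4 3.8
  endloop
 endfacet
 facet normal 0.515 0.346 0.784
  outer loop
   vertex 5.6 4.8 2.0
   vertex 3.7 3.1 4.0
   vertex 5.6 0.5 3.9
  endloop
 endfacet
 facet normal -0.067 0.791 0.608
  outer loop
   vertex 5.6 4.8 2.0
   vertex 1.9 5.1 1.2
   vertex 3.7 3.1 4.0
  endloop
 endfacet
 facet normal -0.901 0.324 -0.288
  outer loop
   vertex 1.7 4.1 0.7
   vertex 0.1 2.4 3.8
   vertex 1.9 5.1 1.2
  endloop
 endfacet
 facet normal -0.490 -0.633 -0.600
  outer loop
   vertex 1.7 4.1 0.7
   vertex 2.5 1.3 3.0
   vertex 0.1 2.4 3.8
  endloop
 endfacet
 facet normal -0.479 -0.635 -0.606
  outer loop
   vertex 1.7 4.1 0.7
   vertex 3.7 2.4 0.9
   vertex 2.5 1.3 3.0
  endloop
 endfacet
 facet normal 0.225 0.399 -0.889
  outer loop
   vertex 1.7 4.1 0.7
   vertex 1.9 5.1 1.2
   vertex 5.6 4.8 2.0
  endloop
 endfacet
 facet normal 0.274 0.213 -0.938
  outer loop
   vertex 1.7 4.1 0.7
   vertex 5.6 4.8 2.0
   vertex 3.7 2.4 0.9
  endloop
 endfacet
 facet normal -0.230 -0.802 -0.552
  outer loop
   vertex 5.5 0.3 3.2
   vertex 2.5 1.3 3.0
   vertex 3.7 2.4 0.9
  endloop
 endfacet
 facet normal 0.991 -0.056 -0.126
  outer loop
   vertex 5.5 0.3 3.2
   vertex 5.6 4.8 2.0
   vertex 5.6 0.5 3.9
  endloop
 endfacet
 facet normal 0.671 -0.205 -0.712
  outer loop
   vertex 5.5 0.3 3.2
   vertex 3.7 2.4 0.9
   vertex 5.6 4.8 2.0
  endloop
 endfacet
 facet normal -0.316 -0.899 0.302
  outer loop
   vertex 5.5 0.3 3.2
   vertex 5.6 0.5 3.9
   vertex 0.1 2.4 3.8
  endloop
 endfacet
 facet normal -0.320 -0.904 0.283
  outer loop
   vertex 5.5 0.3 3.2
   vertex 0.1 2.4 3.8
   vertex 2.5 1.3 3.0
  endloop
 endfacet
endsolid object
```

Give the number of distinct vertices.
9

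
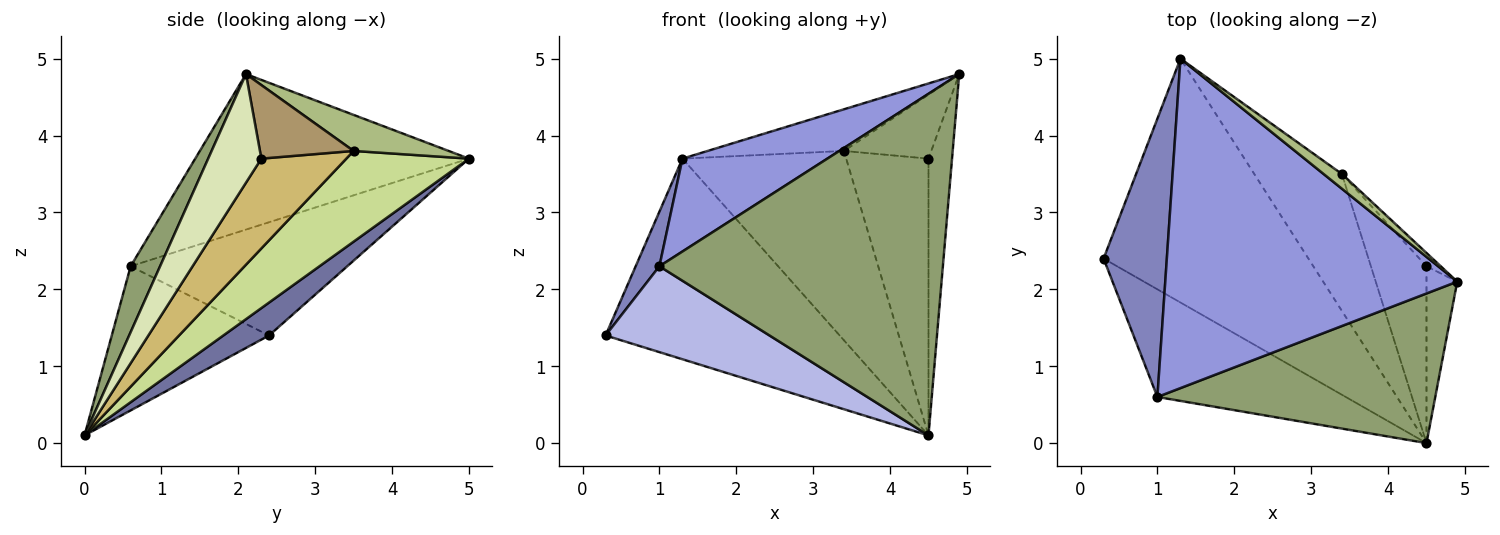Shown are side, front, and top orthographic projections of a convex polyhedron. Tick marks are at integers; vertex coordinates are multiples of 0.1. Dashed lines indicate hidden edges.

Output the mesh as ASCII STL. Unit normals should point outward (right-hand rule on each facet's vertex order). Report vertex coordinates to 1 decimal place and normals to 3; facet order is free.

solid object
 facet normal 0.123 0.631 -0.766
  outer loop
   vertex 4.5 0.0 0.1
   vertex 0.3 2.4 1.4
   vertex 1.3 5.0 3.7
  endloop
 endfacet
 facet normal -0.869 -0.095 0.485
  outer loop
   vertex 1.0 0.6 2.3
   vertex 1.3 5.0 3.7
   vertex 0.3 2.4 1.4
  endloop
 endfacet
 facet normal -0.456 -0.241 0.857
  outer loop
   vertex 1.0 0.6 2.3
   vertex 4.9 2.1 4.8
   vertex 1.3 5.0 3.7
  endloop
 endfacet
 facet normal -0.513 -0.535 -0.671
  outer loop
   vertex 1.0 0.6 2.3
   vertex 0.3 2.4 1.4
   vertex 4.5 0.0 0.1
  endloop
 endfacet
 facet normal 0.095 -0.912 0.399
  outer loop
   vertex 1.0 0.6 2.3
   vertex 4.5 0.0 0.1
   vertex 4.9 2.1 4.8
  endloop
 endfacet
 facet normal 0.549 0.788 0.279
  outer loop
   vertex 3.4 3.5 3.8
   vertex 1.3 5.0 3.7
   vertex 4.9 2.1 4.8
  endloop
 endfacet
 facet normal 0.519 0.693 -0.501
  outer loop
   vertex 3.4 3.5 3.8
   vertex 4.5 0.0 0.1
   vertex 1.3 5.0 3.7
  endloop
 endfacet
 facet normal 0.885 0.392 -0.251
  outer loop
   vertex 4.5 2.3 3.7
   vertex 4.9 2.1 4.8
   vertex 4.5 0.0 0.1
  endloop
 endfacet
 facet normal 0.724 0.675 -0.140
  outer loop
   vertex 4.5 2.3 3.7
   vertex 3.4 3.5 3.8
   vertex 4.9 2.1 4.8
  endloop
 endfacet
 facet normal 0.657 0.636 -0.406
  outer loop
   vertex 4.5 2.3 3.7
   vertex 4.5 0.0 0.1
   vertex 3.4 3.5 3.8
  endloop
 endfacet
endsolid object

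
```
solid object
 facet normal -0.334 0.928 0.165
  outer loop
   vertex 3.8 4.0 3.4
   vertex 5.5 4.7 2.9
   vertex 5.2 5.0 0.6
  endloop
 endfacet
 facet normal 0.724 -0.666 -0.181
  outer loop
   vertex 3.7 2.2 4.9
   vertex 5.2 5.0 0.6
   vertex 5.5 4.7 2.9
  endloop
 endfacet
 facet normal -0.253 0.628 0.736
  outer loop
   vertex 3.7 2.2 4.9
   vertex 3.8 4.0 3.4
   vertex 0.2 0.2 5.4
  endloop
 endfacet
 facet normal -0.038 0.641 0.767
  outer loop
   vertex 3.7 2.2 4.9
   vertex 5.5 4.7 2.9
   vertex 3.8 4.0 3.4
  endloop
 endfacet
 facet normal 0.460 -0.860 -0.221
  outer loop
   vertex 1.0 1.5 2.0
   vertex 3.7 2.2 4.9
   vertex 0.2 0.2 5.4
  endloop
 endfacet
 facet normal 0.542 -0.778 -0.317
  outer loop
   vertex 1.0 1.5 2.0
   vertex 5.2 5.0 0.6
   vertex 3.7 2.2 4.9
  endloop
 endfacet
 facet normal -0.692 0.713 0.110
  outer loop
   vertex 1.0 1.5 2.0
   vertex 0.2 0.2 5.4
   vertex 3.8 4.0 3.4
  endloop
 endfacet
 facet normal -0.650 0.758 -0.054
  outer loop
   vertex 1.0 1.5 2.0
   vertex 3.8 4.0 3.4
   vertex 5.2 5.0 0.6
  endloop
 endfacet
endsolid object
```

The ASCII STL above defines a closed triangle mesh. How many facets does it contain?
8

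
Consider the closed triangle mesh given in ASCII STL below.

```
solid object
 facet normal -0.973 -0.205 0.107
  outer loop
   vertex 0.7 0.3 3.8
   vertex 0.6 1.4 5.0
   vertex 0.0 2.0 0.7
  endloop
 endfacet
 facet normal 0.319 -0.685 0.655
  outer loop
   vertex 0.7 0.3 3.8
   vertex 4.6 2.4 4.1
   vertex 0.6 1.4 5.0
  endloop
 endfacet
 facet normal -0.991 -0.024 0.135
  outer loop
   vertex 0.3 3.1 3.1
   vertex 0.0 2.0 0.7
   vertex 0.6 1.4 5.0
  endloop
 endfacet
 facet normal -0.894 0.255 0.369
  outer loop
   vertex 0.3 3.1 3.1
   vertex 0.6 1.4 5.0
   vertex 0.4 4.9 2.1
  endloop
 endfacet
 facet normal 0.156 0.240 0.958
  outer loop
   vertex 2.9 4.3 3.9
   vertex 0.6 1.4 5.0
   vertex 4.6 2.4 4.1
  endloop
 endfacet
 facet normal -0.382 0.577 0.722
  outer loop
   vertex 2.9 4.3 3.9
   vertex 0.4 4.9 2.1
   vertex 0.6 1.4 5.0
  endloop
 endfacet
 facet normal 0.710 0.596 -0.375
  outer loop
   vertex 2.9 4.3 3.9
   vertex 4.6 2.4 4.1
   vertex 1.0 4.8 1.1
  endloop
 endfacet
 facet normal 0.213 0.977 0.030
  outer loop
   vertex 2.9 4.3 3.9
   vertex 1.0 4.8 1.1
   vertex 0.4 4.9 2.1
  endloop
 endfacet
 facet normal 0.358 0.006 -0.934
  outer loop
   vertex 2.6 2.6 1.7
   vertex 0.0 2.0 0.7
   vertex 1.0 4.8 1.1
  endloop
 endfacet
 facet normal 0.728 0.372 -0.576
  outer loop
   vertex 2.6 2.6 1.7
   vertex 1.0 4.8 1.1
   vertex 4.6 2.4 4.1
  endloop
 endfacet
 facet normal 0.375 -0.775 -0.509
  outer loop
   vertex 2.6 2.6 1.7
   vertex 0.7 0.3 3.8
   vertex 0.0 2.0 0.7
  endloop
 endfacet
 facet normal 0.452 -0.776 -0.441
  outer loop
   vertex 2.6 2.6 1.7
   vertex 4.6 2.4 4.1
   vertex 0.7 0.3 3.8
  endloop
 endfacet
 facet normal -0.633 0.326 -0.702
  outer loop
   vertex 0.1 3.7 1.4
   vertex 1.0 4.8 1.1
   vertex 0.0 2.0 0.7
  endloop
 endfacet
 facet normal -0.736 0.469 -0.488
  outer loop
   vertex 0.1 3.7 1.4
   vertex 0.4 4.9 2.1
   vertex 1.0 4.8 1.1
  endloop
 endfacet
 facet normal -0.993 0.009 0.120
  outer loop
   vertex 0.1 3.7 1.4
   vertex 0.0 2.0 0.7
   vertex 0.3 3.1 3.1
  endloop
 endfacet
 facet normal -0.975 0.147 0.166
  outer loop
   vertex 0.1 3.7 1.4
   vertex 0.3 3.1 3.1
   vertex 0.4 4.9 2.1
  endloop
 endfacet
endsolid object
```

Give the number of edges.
24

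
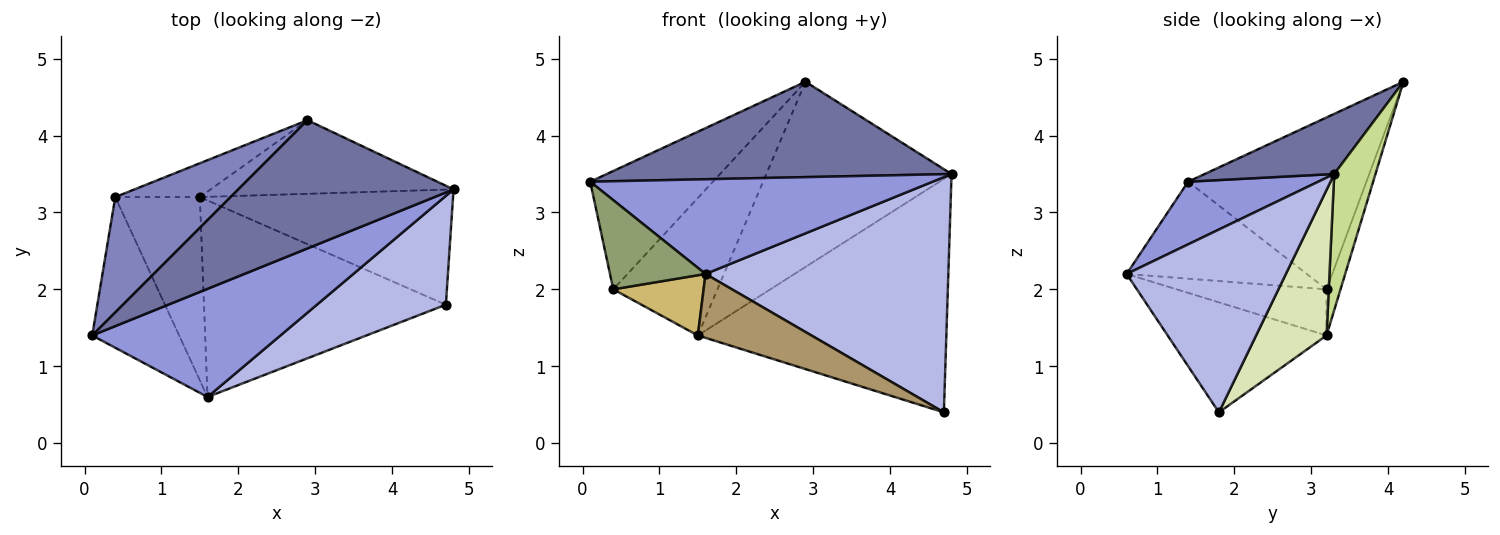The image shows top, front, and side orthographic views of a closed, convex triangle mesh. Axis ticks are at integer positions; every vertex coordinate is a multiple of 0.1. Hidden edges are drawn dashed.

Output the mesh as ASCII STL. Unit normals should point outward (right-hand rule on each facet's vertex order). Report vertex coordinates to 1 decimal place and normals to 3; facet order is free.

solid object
 facet normal 0.219 -0.582 0.783
  outer loop
   vertex 2.9 4.2 4.7
   vertex 0.1 1.4 3.4
   vertex 4.8 3.3 3.5
  endloop
 endfacet
 facet normal -0.721 0.496 0.484
  outer loop
   vertex 0.4 3.2 2.0
   vertex 0.1 1.4 3.4
   vertex 2.9 4.2 4.7
  endloop
 endfacet
 facet normal 0.243 -0.639 0.730
  outer loop
   vertex 1.6 0.6 2.2
   vertex 4.8 3.3 3.5
   vertex 0.1 1.4 3.4
  endloop
 endfacet
 facet normal 0.511 -0.780 0.361
  outer loop
   vertex 1.6 0.6 2.2
   vertex 4.7 1.8 0.4
   vertex 4.8 3.3 3.5
  endloop
 endfacet
 facet normal -0.693 -0.367 -0.621
  outer loop
   vertex 1.6 0.6 2.2
   vertex 0.1 1.4 3.4
   vertex 0.4 3.2 2.0
  endloop
 endfacet
 facet normal -0.129 0.963 -0.237
  outer loop
   vertex 1.5 3.2 1.4
   vertex 0.4 3.2 2.0
   vertex 2.9 4.2 4.7
  endloop
 endfacet
 facet normal 0.203 0.910 -0.362
  outer loop
   vertex 1.5 3.2 1.4
   vertex 2.9 4.2 4.7
   vertex 4.8 3.3 3.5
  endloop
 endfacet
 facet normal 0.246 0.869 -0.429
  outer loop
   vertex 1.5 3.2 1.4
   vertex 4.8 3.3 3.5
   vertex 4.7 1.8 0.4
  endloop
 endfacet
 facet normal -0.397 -0.284 -0.873
  outer loop
   vertex 1.5 3.2 1.4
   vertex 4.7 1.8 0.4
   vertex 1.6 0.6 2.2
  endloop
 endfacet
 facet normal -0.460 -0.277 -0.843
  outer loop
   vertex 1.5 3.2 1.4
   vertex 1.6 0.6 2.2
   vertex 0.4 3.2 2.0
  endloop
 endfacet
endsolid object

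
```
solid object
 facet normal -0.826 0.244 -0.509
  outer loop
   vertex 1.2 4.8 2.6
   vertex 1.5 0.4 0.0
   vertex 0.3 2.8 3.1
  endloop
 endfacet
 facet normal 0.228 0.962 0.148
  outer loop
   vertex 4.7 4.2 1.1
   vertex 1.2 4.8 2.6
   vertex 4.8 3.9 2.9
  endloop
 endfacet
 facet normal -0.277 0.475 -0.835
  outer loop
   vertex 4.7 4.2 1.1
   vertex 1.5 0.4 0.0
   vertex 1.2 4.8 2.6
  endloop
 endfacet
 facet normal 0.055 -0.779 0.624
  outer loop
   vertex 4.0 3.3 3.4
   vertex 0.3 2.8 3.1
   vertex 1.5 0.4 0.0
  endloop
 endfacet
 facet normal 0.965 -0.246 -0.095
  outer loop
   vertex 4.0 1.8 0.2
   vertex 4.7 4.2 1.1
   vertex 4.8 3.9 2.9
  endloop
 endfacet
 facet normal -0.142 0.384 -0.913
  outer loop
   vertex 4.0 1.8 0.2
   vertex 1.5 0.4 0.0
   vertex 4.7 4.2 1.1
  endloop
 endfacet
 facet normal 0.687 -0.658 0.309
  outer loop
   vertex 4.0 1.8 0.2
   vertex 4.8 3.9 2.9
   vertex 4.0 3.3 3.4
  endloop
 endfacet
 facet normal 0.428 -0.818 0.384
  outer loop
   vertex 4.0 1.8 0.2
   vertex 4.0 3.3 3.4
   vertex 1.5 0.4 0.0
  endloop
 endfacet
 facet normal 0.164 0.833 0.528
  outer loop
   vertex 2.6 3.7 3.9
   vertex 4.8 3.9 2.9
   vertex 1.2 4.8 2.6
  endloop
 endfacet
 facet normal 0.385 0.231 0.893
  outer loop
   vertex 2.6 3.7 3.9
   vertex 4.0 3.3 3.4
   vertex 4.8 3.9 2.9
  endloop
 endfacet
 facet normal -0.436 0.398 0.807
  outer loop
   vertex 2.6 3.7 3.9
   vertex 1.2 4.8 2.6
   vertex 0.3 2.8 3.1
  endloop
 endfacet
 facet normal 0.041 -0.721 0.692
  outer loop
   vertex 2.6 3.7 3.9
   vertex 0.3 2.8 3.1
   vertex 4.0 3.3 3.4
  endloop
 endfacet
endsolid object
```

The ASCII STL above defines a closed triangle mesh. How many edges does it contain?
18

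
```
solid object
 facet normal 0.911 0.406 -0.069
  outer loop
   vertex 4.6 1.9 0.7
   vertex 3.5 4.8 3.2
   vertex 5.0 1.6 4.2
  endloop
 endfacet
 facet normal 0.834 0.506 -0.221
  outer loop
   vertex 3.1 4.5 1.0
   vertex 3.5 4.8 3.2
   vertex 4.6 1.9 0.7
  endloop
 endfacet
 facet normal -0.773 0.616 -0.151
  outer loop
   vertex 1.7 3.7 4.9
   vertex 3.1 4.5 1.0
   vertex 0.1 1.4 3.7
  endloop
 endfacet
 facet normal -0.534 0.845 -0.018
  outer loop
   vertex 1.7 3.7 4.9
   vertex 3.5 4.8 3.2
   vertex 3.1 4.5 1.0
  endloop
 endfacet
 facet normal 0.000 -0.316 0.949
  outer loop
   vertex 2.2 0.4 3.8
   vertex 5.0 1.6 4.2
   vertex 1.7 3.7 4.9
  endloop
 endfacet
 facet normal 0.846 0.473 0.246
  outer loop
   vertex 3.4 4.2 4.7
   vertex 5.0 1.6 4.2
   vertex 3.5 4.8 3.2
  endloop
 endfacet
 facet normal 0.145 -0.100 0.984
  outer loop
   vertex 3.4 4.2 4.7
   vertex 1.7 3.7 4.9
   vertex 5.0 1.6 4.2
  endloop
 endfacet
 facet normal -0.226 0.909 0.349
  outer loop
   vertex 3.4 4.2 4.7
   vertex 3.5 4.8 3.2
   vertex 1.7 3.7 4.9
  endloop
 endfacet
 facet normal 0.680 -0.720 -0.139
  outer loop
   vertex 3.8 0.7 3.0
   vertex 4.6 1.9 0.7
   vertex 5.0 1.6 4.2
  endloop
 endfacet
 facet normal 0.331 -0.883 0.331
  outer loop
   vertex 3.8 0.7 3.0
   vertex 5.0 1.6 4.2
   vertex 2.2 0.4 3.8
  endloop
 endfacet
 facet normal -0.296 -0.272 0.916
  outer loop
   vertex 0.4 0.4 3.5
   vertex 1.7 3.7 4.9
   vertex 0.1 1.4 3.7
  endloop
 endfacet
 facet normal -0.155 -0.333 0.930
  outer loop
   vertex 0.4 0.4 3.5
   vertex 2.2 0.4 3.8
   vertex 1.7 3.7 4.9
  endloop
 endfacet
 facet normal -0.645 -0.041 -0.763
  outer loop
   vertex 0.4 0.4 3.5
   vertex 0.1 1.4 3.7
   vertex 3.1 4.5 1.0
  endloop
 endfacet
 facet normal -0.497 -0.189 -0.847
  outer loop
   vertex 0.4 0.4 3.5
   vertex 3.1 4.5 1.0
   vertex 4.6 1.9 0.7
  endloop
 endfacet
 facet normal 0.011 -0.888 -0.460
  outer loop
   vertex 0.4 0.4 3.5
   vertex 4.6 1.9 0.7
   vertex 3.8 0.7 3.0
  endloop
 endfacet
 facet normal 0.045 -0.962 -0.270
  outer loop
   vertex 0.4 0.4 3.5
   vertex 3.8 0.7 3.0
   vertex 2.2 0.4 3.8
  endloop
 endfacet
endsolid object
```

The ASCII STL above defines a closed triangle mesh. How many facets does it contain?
16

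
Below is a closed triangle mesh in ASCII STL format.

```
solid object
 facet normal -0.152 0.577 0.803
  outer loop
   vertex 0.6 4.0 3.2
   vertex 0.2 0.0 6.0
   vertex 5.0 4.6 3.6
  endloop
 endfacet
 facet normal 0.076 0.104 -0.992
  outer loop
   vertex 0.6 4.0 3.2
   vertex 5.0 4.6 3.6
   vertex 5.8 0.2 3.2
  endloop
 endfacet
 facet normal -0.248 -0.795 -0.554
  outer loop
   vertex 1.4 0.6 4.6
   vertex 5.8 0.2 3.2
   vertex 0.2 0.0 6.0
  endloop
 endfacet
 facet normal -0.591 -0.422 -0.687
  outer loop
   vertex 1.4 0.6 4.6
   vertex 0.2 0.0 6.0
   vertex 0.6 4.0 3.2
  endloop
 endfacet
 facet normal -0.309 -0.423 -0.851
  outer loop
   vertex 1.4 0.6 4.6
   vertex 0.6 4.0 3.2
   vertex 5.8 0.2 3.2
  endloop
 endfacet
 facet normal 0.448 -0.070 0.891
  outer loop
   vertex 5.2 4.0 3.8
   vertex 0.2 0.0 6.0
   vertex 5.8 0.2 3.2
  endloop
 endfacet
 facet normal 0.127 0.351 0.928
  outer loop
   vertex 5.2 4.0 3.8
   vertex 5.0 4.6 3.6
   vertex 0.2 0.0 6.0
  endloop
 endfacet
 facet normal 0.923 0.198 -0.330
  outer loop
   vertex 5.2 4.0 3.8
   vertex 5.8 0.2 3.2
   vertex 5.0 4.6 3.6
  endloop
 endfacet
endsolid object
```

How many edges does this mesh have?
12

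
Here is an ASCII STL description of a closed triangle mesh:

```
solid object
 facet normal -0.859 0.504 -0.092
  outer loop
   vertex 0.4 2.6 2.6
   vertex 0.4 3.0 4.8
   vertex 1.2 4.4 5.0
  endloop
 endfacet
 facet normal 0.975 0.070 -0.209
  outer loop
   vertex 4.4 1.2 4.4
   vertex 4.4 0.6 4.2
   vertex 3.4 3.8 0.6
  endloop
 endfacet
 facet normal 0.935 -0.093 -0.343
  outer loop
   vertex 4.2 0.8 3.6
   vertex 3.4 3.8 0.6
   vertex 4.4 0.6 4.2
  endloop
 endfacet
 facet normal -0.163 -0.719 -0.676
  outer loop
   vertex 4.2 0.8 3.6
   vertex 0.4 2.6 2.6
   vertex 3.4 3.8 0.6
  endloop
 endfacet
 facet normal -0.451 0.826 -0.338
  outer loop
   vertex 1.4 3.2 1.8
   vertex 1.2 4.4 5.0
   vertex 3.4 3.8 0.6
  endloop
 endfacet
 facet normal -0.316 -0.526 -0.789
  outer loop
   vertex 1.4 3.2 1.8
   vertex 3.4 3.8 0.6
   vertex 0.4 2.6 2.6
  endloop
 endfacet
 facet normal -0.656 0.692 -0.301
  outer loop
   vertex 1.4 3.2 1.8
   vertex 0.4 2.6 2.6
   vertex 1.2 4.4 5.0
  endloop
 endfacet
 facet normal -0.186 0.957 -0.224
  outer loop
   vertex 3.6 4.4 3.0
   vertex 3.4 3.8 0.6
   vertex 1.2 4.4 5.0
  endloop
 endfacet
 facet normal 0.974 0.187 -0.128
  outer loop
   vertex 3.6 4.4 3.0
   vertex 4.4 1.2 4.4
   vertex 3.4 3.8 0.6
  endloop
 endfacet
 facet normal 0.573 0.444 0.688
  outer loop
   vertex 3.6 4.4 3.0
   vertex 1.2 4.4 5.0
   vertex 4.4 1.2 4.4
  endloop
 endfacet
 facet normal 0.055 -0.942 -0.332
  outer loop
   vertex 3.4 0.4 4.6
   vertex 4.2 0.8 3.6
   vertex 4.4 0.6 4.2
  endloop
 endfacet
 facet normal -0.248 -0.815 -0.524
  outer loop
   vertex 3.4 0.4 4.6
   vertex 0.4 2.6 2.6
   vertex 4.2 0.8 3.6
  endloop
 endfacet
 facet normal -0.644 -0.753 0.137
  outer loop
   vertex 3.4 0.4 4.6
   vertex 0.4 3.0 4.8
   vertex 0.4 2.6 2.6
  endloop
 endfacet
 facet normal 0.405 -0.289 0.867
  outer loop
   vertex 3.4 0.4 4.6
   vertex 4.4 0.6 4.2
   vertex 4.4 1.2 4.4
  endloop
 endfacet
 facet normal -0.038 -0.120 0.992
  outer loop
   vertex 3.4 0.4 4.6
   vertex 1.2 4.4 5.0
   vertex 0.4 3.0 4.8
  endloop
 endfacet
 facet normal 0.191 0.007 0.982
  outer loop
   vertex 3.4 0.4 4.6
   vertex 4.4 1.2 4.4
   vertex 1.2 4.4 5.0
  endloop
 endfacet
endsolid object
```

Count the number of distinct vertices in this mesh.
10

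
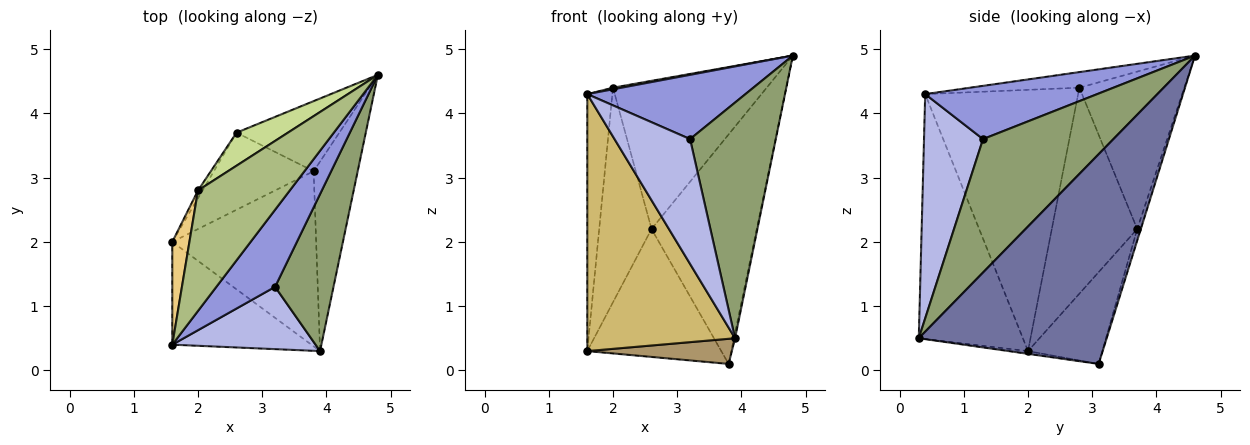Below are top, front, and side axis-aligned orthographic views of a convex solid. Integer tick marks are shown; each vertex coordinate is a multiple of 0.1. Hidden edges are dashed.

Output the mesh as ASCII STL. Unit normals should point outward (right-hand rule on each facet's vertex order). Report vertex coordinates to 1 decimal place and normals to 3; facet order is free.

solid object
 facet normal 0.979 0.006 -0.206
  outer loop
   vertex 3.8 3.1 0.1
   vertex 4.8 4.6 4.9
   vertex 3.9 0.3 0.5
  endloop
 endfacet
 facet normal -0.033 0.956 -0.292
  outer loop
   vertex 2.6 3.7 2.2
   vertex 4.8 4.6 4.9
   vertex 3.8 3.1 0.1
  endloop
 endfacet
 facet normal 0.571 -0.525 0.630
  outer loop
   vertex 3.2 1.3 3.6
   vertex 4.8 4.6 4.9
   vertex 1.6 0.4 4.3
  endloop
 endfacet
 facet normal 0.573 -0.734 0.366
  outer loop
   vertex 3.2 1.3 3.6
   vertex 1.6 0.4 4.3
   vertex 3.9 0.3 0.5
  endloop
 endfacet
 facet normal 0.785 -0.516 0.344
  outer loop
   vertex 3.2 1.3 3.6
   vertex 3.9 0.3 0.5
   vertex 4.8 4.6 4.9
  endloop
 endfacet
 facet normal -0.168 -0.013 0.986
  outer loop
   vertex 2.0 2.8 4.4
   vertex 1.6 0.4 4.3
   vertex 4.8 4.6 4.9
  endloop
 endfacet
 facet normal -0.554 0.812 0.181
  outer loop
   vertex 2.0 2.8 4.4
   vertex 4.8 4.6 4.9
   vertex 2.6 3.7 2.2
  endloop
 endfacet
 facet normal -0.429 0.774 -0.466
  outer loop
   vertex 1.6 2.0 0.3
   vertex 2.6 3.7 2.2
   vertex 3.8 3.1 0.1
  endloop
 endfacet
 facet normal -0.019 -0.142 -0.990
  outer loop
   vertex 1.6 2.0 0.3
   vertex 3.8 3.1 0.1
   vertex 3.9 0.3 0.5
  endloop
 endfacet
 facet normal -0.547 -0.777 -0.311
  outer loop
   vertex 1.6 2.0 0.3
   vertex 3.9 0.3 0.5
   vertex 1.6 0.4 4.3
  endloop
 endfacet
 facet normal -0.985 0.161 0.065
  outer loop
   vertex 1.6 2.0 0.3
   vertex 1.6 0.4 4.3
   vertex 2.0 2.8 4.4
  endloop
 endfacet
 facet normal -0.852 0.522 -0.019
  outer loop
   vertex 1.6 2.0 0.3
   vertex 2.0 2.8 4.4
   vertex 2.6 3.7 2.2
  endloop
 endfacet
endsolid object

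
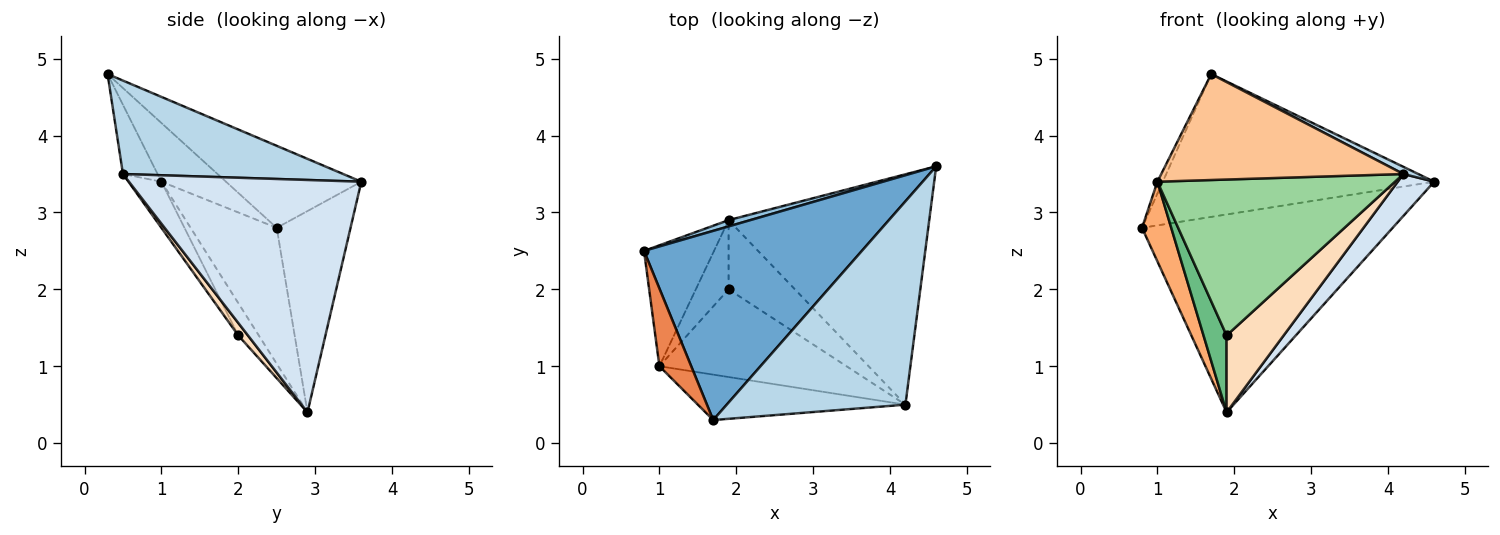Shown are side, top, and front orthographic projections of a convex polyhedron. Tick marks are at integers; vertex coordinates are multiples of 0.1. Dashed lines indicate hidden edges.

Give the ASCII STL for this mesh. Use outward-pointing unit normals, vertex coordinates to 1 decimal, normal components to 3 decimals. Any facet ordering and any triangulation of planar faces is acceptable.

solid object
 facet normal -0.288 0.577 0.764
  outer loop
   vertex 1.7 0.3 4.8
   vertex 4.6 3.6 3.4
   vertex 0.8 2.5 2.8
  endloop
 endfacet
 facet normal -0.282 0.959 0.030
  outer loop
   vertex 1.9 2.9 0.4
   vertex 0.8 2.5 2.8
   vertex 4.6 3.6 3.4
  endloop
 endfacet
 facet normal 0.463 -0.031 0.886
  outer loop
   vertex 4.2 0.5 3.5
   vertex 4.6 3.6 3.4
   vertex 1.7 0.3 4.8
  endloop
 endfacet
 facet normal 0.752 -0.118 -0.649
  outer loop
   vertex 4.2 0.5 3.5
   vertex 1.9 2.9 0.4
   vertex 4.6 3.6 3.4
  endloop
 endfacet
 facet normal -0.877 0.073 0.475
  outer loop
   vertex 1.0 1.0 3.4
   vertex 1.7 0.3 4.8
   vertex 0.8 2.5 2.8
  endloop
 endfacet
 facet normal -0.851 -0.289 -0.438
  outer loop
   vertex 1.0 1.0 3.4
   vertex 0.8 2.5 2.8
   vertex 1.9 2.9 0.4
  endloop
 endfacet
 facet normal -0.130 -0.911 -0.391
  outer loop
   vertex 1.0 1.0 3.4
   vertex 4.2 0.5 3.5
   vertex 1.7 0.3 4.8
  endloop
 endfacet
 facet normal 0.125 -0.737 -0.664
  outer loop
   vertex 1.9 2.0 1.4
   vertex 1.9 2.9 0.4
   vertex 4.2 0.5 3.5
  endloop
 endfacet
 facet normal -0.551 -0.620 -0.558
  outer loop
   vertex 1.9 2.0 1.4
   vertex 1.0 1.0 3.4
   vertex 1.9 2.9 0.4
  endloop
 endfacet
 facet normal -0.120 -0.865 -0.487
  outer loop
   vertex 1.9 2.0 1.4
   vertex 4.2 0.5 3.5
   vertex 1.0 1.0 3.4
  endloop
 endfacet
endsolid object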